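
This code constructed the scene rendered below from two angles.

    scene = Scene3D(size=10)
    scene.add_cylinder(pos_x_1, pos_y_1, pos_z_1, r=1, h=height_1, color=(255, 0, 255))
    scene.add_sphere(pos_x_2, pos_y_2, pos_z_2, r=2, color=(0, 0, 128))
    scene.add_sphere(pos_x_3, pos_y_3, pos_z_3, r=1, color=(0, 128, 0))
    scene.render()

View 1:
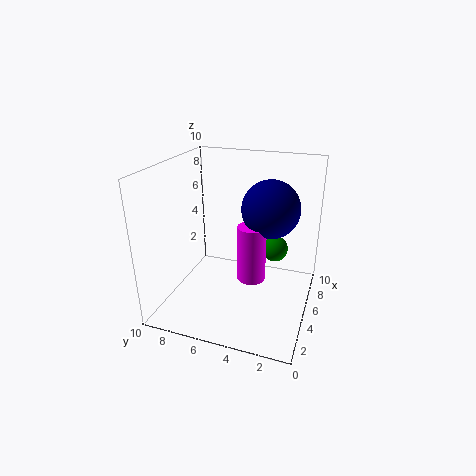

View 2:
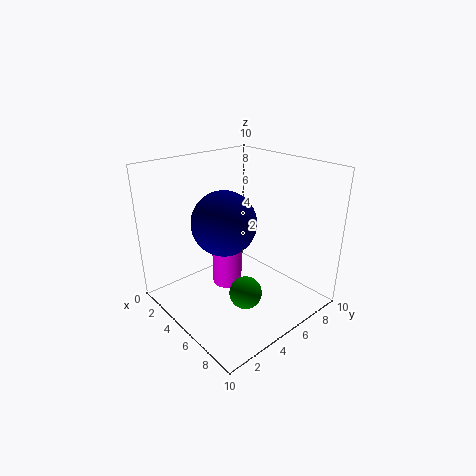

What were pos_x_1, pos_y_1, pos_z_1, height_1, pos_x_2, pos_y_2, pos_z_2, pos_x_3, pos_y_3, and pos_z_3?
pos_x_1 = 5
pos_y_1 = 4
pos_z_1 = 2
height_1 = 4
pos_x_2 = 6
pos_y_2 = 3
pos_z_2 = 7
pos_x_3 = 8
pos_y_3 = 3
pos_z_3 = 3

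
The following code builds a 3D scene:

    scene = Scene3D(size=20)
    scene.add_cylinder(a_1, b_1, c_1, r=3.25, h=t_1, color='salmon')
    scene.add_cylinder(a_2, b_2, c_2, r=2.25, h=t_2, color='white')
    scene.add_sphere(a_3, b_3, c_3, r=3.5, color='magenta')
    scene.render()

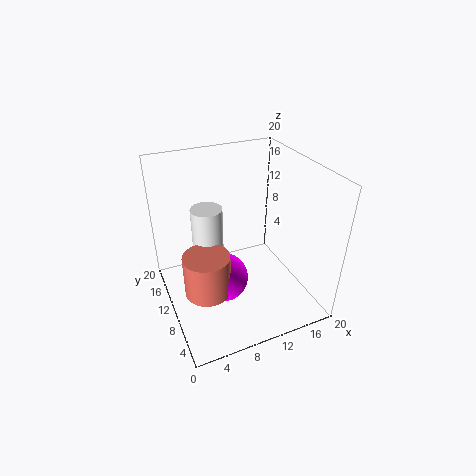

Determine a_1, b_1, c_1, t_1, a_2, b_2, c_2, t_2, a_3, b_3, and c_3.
a_1 = 5; b_1 = 9.25; c_1 = 2.75; t_1 = 6; a_2 = 6.75; b_2 = 13.5; c_2 = 5; t_2 = 8.5; a_3 = 7.75; b_3 = 10; c_3 = 3.75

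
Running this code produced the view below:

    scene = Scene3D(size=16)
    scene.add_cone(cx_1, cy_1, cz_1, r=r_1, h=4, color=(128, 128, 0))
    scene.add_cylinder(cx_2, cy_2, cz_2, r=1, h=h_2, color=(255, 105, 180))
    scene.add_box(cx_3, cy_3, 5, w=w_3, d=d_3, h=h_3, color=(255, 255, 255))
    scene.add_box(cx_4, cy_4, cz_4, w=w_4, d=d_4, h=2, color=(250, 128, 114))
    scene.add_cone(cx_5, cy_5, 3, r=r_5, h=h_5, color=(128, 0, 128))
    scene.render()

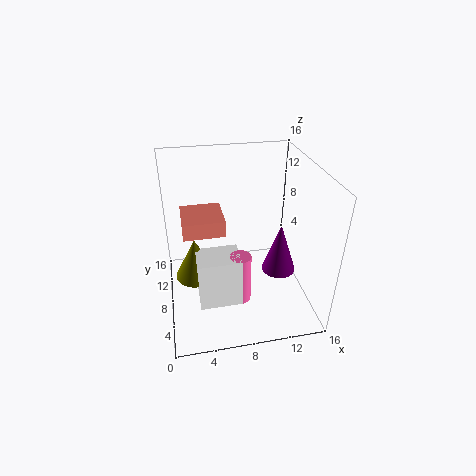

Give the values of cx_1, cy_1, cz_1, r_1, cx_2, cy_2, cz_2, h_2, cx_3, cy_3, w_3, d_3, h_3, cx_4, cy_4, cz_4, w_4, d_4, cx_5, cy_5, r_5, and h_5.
cx_1 = 3, cy_1 = 4, cz_1 = 7, r_1 = 2, cx_2 = 7, cy_2 = 2, cz_2 = 5, h_2 = 5, cx_3 = 3, cy_3 = 1, w_3 = 4, d_3 = 3, h_3 = 5, cx_4 = 2, cy_4 = 10, cz_4 = 7, w_4 = 5, d_4 = 5, cx_5 = 13, cy_5 = 8, r_5 = 2, h_5 = 6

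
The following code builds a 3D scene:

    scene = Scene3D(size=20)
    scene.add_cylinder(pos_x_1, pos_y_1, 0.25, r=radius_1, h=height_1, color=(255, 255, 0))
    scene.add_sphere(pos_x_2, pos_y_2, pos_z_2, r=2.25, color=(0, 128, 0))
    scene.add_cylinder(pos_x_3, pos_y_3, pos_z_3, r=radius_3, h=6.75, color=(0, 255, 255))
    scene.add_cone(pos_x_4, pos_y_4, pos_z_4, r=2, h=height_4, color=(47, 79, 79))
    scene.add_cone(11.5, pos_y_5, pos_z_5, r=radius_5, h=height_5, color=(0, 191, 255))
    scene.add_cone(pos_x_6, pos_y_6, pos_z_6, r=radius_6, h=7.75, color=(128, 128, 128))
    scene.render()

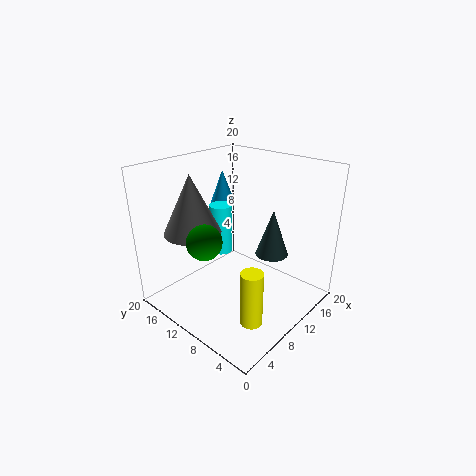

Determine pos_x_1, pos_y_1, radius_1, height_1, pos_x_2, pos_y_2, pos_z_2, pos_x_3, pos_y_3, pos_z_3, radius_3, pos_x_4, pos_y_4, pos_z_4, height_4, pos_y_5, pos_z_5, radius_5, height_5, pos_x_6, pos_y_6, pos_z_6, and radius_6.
pos_x_1 = 6.75
pos_y_1 = 4.75
radius_1 = 1.5
height_1 = 7.75
pos_x_2 = 3.75
pos_y_2 = 10
pos_z_2 = 11.75
pos_x_3 = 8.75
pos_y_3 = 12
pos_z_3 = 8
radius_3 = 1.5
pos_x_4 = 9.25
pos_y_4 = 3.75
pos_z_4 = 10.25
height_4 = 5.75
pos_y_5 = 14.25
pos_z_5 = 13.75
radius_5 = 1.75
height_5 = 4.75
pos_x_6 = 4.75
pos_y_6 = 13.25
pos_z_6 = 11.75
radius_6 = 3.75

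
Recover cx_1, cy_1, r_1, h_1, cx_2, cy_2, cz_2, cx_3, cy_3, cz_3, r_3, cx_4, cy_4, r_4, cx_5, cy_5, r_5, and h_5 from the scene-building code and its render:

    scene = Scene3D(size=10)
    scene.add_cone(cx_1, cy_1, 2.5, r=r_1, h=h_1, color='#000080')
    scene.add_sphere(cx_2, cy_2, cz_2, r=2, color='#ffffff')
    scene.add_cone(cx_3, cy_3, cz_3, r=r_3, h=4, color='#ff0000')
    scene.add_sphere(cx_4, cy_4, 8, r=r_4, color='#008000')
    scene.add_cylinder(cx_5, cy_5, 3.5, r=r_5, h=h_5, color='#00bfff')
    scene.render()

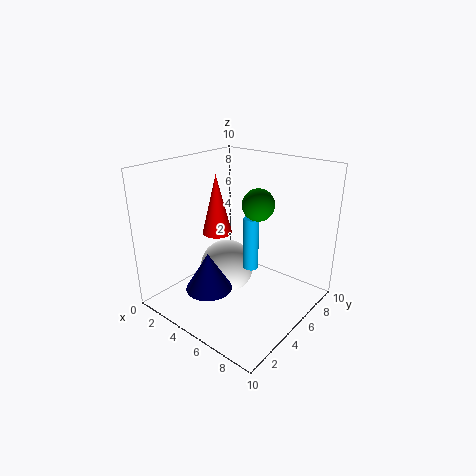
cx_1 = 5, cy_1 = 2, r_1 = 1.5, h_1 = 2.5, cx_2 = 3.5, cy_2 = 5.5, cz_2 = 2, cx_3 = 4, cy_3 = 4, cz_3 = 5.5, r_3 = 1, cx_4 = 7, cy_4 = 4.5, r_4 = 1, cx_5 = 6.5, cy_5 = 4.5, r_5 = 0.5, h_5 = 3.5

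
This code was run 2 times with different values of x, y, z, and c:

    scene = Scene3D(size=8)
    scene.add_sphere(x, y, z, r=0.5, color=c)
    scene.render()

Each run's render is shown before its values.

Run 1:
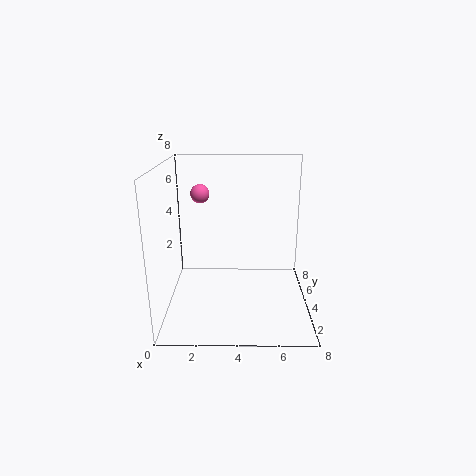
x = 2
y = 4
z = 6.5
c = 'hotpink'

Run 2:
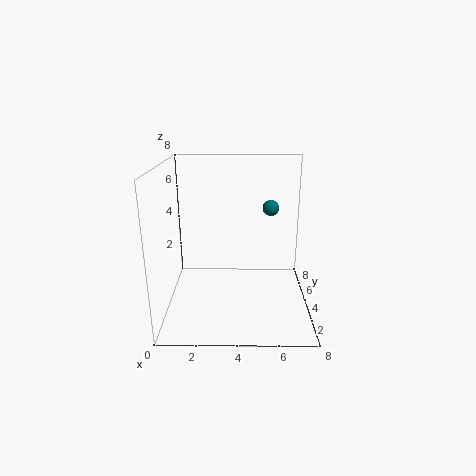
x = 6
y = 6.5
z = 5
c = 'teal'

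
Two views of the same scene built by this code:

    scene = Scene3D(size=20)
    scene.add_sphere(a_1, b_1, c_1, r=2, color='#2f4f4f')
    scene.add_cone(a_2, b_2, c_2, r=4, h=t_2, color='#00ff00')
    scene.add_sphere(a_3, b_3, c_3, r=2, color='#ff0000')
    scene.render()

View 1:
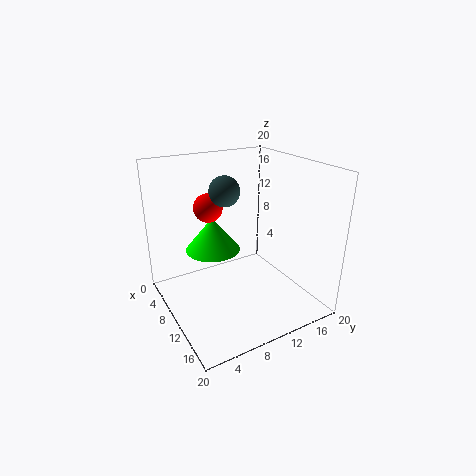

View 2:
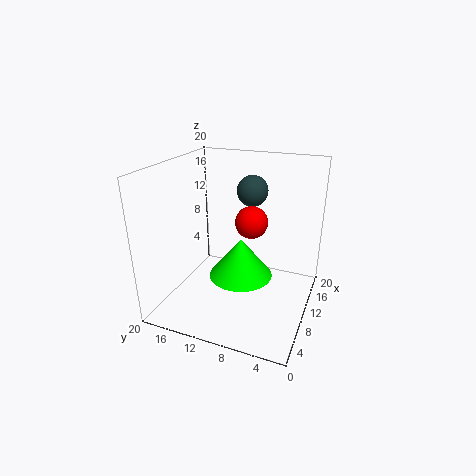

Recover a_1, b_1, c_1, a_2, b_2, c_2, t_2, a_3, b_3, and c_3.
a_1 = 10; b_1 = 8; c_1 = 17; a_2 = 6; b_2 = 8; c_2 = 7; t_2 = 5; a_3 = 7; b_3 = 7; c_3 = 14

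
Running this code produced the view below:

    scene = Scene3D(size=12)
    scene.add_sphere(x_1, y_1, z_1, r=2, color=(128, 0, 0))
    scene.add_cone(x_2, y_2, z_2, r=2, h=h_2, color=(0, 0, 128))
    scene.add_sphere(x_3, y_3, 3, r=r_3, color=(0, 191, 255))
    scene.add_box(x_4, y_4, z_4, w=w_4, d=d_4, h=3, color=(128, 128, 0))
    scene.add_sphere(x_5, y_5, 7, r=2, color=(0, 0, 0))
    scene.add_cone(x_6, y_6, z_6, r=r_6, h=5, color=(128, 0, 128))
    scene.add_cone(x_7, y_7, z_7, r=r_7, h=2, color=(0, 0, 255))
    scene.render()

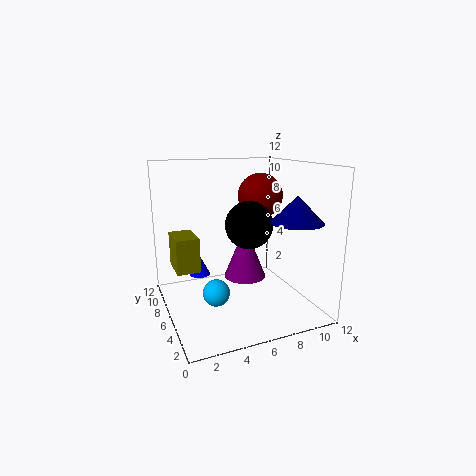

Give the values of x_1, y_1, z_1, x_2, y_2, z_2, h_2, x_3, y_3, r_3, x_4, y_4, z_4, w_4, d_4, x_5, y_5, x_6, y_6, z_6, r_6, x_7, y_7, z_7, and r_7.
x_1 = 9, y_1 = 8, z_1 = 9, x_2 = 9, y_2 = 2, z_2 = 8, h_2 = 2, x_3 = 3, y_3 = 3, r_3 = 1, x_4 = 1, y_4 = 7, z_4 = 3, w_4 = 2, d_4 = 3, x_5 = 7, y_5 = 6, x_6 = 8, y_6 = 9, z_6 = 1, r_6 = 2, x_7 = 4, y_7 = 11, z_7 = 1, r_7 = 1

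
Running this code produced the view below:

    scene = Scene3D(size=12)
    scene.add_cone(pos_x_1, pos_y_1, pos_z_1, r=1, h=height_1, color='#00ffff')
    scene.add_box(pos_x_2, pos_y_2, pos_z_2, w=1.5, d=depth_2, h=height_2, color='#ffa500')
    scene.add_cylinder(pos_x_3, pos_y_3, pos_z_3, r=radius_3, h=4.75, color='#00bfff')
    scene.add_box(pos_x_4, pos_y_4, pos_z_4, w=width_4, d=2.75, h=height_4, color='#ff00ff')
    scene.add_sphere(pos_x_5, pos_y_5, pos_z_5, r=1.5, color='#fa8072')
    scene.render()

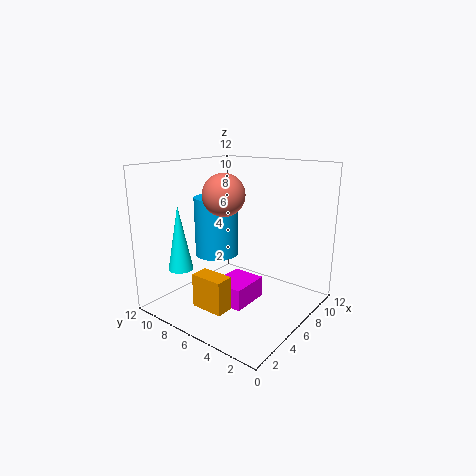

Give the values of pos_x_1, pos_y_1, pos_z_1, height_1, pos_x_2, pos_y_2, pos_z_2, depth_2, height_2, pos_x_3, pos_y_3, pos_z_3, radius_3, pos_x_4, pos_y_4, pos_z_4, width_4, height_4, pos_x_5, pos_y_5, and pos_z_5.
pos_x_1 = 2.25, pos_y_1 = 9, pos_z_1 = 3.75, height_1 = 5.25, pos_x_2 = 2, pos_y_2 = 4.75, pos_z_2 = 1, depth_2 = 2.75, height_2 = 2.75, pos_x_3 = 4.75, pos_y_3 = 7.25, pos_z_3 = 4.75, radius_3 = 1.75, pos_x_4 = 3.5, pos_y_4 = 4, pos_z_4 = 1, width_4 = 3.25, height_4 = 1.75, pos_x_5 = 2.75, pos_y_5 = 4.75, pos_z_5 = 10.25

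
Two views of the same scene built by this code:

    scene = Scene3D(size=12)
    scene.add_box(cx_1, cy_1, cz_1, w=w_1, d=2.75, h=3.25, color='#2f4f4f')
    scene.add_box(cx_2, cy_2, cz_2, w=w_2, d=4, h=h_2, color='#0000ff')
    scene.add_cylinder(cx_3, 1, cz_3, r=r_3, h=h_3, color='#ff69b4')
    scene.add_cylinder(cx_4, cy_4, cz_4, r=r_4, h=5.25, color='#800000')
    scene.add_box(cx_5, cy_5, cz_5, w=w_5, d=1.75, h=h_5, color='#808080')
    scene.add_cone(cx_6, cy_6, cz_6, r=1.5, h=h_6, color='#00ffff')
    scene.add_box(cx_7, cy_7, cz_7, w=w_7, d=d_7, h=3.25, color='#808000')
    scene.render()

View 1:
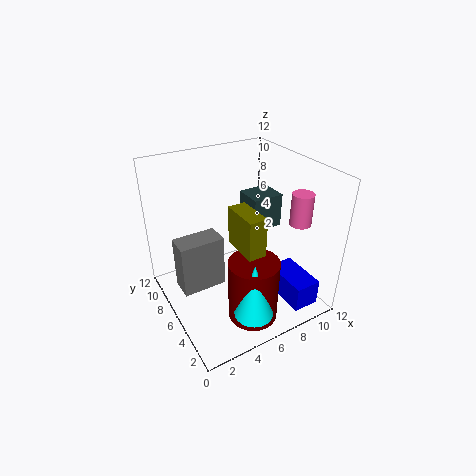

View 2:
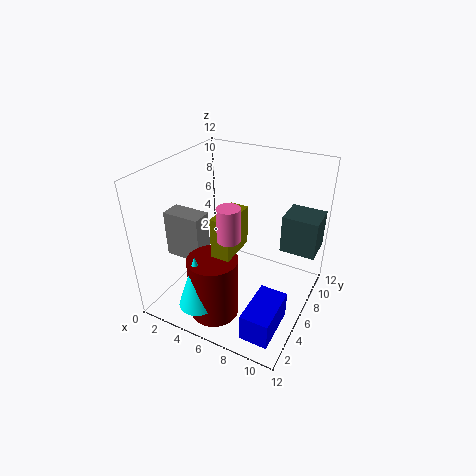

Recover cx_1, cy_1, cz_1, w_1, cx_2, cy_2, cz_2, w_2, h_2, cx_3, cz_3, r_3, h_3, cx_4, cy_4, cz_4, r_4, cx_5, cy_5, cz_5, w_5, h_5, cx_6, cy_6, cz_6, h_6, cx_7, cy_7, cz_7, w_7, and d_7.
cx_1 = 9; cy_1 = 8; cz_1 = 4.5; w_1 = 3; cx_2 = 8.75; cy_2 = 1; cz_2 = 0.5; w_2 = 2.25; h_2 = 2.25; cx_3 = 8; cz_3 = 9.25; r_3 = 0.75; h_3 = 2.25; cx_4 = 5.5; cy_4 = 2.75; cz_4 = 0.5; r_4 = 2; cx_5 = 0.25; cy_5 = 3.75; cz_5 = 4; w_5 = 3.25; h_5 = 4; cx_6 = 4.75; cy_6 = 1.5; cz_6 = 2; h_6 = 4.5; cx_7 = 5.25; cy_7 = 3; cz_7 = 5.75; w_7 = 1.5; d_7 = 3.25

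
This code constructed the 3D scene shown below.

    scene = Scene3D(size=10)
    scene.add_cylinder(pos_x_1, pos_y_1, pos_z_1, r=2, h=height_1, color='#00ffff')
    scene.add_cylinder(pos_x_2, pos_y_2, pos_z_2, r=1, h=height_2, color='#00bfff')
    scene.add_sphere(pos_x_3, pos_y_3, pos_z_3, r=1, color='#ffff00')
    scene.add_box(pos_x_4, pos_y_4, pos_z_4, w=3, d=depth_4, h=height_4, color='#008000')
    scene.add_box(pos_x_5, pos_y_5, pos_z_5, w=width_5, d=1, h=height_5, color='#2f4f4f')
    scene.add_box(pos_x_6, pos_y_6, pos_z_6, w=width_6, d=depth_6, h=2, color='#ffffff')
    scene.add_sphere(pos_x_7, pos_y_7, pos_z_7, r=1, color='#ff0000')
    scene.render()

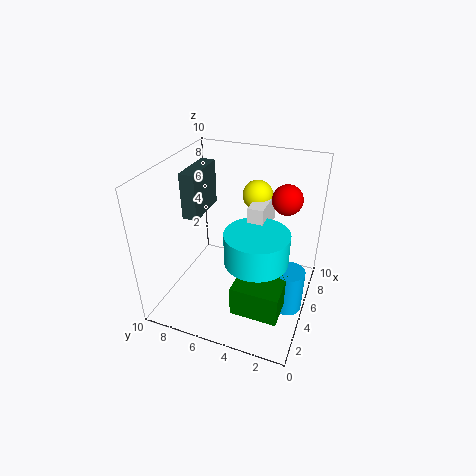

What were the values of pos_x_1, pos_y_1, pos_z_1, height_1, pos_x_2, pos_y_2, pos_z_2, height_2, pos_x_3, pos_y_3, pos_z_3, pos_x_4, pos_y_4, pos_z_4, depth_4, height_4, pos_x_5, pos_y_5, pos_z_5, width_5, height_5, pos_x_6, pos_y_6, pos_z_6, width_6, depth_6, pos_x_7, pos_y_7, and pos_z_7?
pos_x_1 = 3; pos_y_1 = 3; pos_z_1 = 5; height_1 = 2; pos_x_2 = 4; pos_y_2 = 1; pos_z_2 = 1; height_2 = 3; pos_x_3 = 6; pos_y_3 = 4; pos_z_3 = 8; pos_x_4 = 1; pos_y_4 = 1; pos_z_4 = 2; depth_4 = 3; height_4 = 2; pos_x_5 = 3; pos_y_5 = 7; pos_z_5 = 7; width_5 = 3; height_5 = 3; pos_x_6 = 4; pos_y_6 = 3; pos_z_6 = 6; width_6 = 3; depth_6 = 1; pos_x_7 = 6; pos_y_7 = 2; pos_z_7 = 8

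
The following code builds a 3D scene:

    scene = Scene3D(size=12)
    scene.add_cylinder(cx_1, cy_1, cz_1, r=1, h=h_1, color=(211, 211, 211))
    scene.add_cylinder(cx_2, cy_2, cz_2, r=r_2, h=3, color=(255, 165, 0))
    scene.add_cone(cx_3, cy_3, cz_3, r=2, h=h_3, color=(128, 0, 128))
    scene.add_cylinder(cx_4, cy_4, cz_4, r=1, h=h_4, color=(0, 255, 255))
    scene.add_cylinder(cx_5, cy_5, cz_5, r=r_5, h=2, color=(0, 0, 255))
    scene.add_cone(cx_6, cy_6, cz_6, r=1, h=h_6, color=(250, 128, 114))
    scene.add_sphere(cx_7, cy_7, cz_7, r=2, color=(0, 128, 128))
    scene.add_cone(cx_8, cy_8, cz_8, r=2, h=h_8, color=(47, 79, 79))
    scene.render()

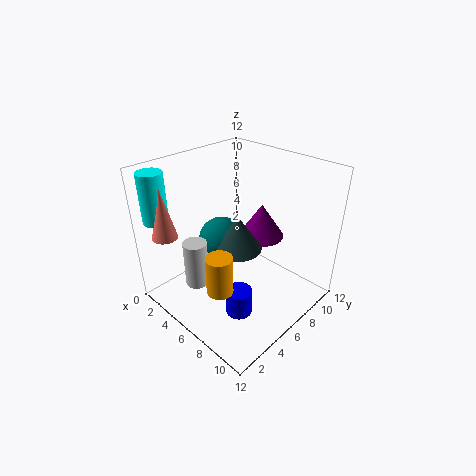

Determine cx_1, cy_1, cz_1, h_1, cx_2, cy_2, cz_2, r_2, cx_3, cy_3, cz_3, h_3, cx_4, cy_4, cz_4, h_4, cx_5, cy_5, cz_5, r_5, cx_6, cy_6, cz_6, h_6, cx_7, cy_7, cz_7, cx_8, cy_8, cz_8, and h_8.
cx_1 = 4
cy_1 = 3
cz_1 = 2
h_1 = 4
cx_2 = 8
cy_2 = 2
cz_2 = 4
r_2 = 1
cx_3 = 6
cy_3 = 9
cz_3 = 5
h_3 = 3
cx_4 = 2
cy_4 = 1
cz_4 = 8
h_4 = 4
cx_5 = 9
cy_5 = 3
cz_5 = 2
r_5 = 1
cx_6 = 3
cy_6 = 1
cz_6 = 7
h_6 = 4
cx_7 = 4
cy_7 = 6
cz_7 = 5
cx_8 = 6
cy_8 = 6
cz_8 = 5
h_8 = 3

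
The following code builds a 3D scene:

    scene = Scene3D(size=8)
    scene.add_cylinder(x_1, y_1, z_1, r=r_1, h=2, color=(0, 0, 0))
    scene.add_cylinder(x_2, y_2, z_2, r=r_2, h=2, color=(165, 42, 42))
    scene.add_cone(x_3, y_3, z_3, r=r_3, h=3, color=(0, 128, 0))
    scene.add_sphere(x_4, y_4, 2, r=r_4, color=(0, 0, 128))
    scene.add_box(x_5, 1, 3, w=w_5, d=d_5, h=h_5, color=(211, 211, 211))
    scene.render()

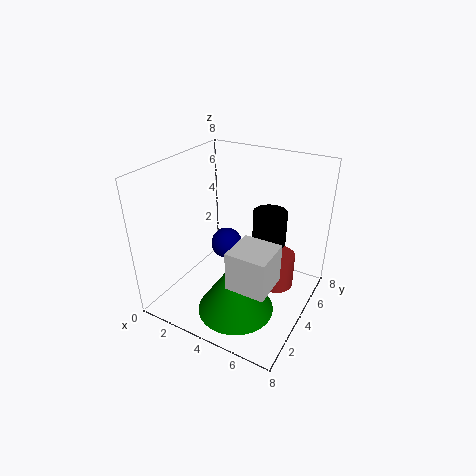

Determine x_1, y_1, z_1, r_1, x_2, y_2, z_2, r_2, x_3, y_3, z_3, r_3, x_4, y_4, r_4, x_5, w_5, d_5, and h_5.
x_1 = 5
y_1 = 6
z_1 = 3
r_1 = 1
x_2 = 6
y_2 = 5
z_2 = 1
r_2 = 1
x_3 = 5
y_3 = 2
z_3 = 1
r_3 = 2
x_4 = 2
y_4 = 6
r_4 = 1
x_5 = 5
w_5 = 2
d_5 = 2
h_5 = 2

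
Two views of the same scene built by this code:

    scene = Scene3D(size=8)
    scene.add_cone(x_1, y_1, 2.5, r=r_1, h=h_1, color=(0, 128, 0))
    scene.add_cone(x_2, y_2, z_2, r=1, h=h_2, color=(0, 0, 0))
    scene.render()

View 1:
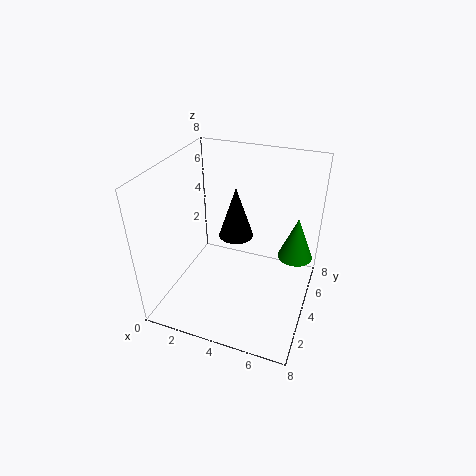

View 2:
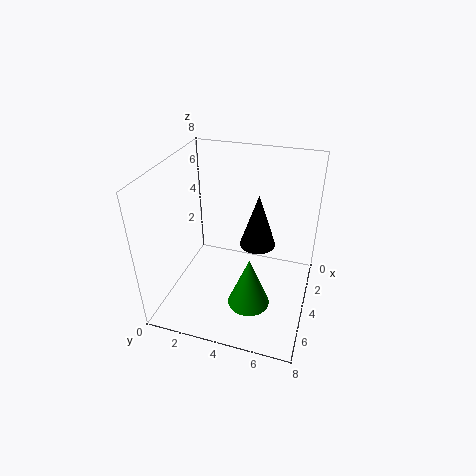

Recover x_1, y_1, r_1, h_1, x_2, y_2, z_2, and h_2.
x_1 = 7, y_1 = 5.5, r_1 = 1, h_1 = 2.5, x_2 = 3.5, y_2 = 5, z_2 = 3.5, h_2 = 3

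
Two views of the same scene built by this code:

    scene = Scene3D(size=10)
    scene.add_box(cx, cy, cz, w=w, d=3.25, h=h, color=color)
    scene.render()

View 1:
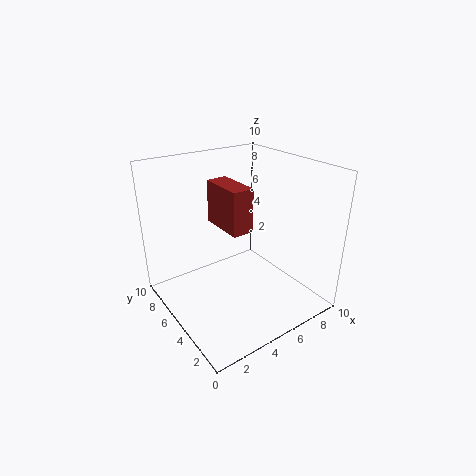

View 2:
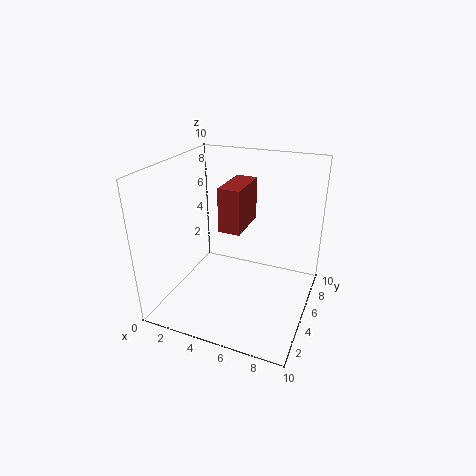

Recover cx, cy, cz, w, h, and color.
cx = 4
cy = 4
cz = 5.75
w = 1.5
h = 3
color = 'brown'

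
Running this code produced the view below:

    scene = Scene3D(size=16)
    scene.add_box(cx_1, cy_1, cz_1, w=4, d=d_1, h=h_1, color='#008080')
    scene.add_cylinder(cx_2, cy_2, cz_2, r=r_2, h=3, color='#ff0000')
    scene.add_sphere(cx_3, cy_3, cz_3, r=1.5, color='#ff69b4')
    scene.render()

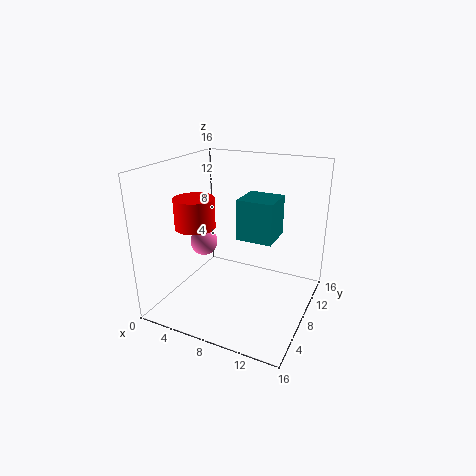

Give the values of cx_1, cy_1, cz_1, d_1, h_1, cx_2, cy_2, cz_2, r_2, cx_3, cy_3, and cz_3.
cx_1 = 8, cy_1 = 7.5, cz_1 = 8, d_1 = 4, h_1 = 4.5, cx_2 = 5.5, cy_2 = 3.5, cz_2 = 10.5, r_2 = 2, cx_3 = 4.5, cy_3 = 6.5, cz_3 = 7.5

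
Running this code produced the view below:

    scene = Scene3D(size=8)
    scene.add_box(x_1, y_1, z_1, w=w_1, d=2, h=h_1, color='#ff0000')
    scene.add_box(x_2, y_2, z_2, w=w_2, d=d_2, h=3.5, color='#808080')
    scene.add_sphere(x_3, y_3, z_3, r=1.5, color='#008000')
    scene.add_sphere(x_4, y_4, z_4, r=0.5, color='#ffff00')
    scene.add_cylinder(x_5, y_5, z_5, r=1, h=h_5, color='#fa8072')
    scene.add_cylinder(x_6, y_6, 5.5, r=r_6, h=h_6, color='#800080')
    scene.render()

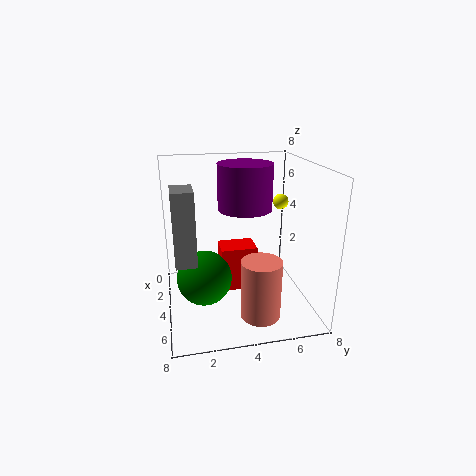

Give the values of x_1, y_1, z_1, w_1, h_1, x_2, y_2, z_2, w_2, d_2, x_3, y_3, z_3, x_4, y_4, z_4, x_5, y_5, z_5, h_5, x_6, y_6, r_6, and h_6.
x_1 = 3; y_1 = 3; z_1 = 1; w_1 = 1.5; h_1 = 2.5; x_2 = 5.5; y_2 = 0.5; z_2 = 4; w_2 = 1.5; d_2 = 1; x_3 = 4.5; y_3 = 2; z_3 = 2; x_4 = 1; y_4 = 7.5; z_4 = 5; x_5 = 7; y_5 = 4.5; z_5 = 1; h_5 = 3; x_6 = 3.5; y_6 = 4.5; r_6 = 1.5; h_6 = 2.5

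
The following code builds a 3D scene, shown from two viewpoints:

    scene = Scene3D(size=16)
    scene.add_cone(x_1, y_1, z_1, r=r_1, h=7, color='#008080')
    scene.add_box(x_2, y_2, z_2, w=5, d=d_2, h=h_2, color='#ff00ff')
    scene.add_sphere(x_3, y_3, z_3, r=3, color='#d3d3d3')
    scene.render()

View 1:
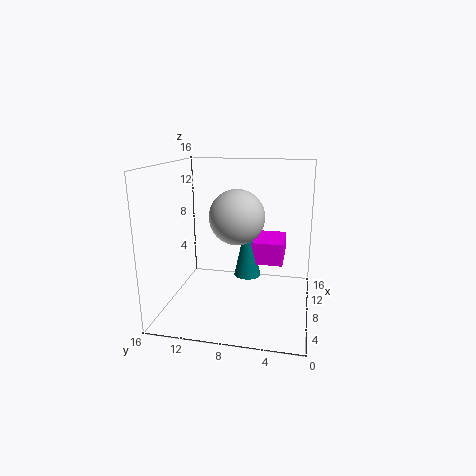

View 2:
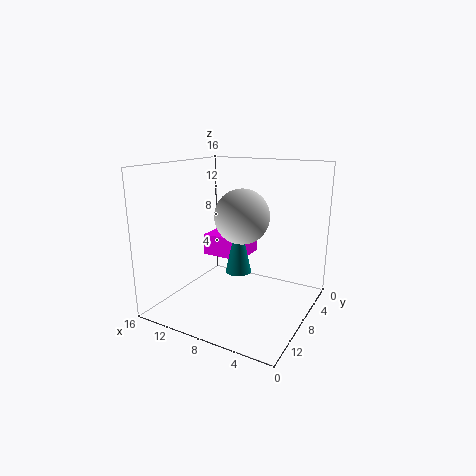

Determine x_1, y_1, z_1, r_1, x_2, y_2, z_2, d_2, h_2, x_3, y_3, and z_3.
x_1 = 8.5; y_1 = 7; z_1 = 3.5; r_1 = 1.5; x_2 = 8; y_2 = 3; z_2 = 5; d_2 = 4.5; h_2 = 2.5; x_3 = 7.5; y_3 = 8; z_3 = 10.5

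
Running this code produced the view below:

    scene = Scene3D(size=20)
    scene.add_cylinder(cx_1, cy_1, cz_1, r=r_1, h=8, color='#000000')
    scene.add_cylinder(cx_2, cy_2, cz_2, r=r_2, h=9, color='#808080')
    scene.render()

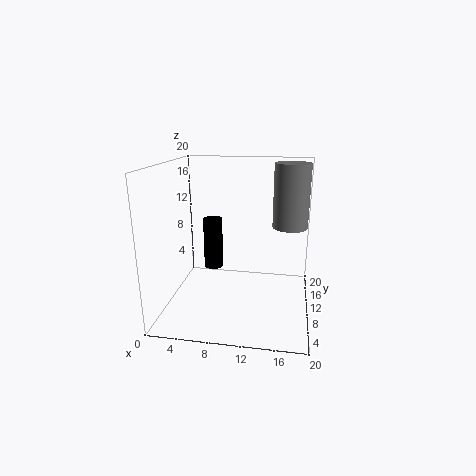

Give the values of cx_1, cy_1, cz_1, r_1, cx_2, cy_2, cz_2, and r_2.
cx_1 = 5
cy_1 = 15.5
cz_1 = 3
r_1 = 1.5
cx_2 = 17
cy_2 = 13
cz_2 = 11
r_2 = 2.5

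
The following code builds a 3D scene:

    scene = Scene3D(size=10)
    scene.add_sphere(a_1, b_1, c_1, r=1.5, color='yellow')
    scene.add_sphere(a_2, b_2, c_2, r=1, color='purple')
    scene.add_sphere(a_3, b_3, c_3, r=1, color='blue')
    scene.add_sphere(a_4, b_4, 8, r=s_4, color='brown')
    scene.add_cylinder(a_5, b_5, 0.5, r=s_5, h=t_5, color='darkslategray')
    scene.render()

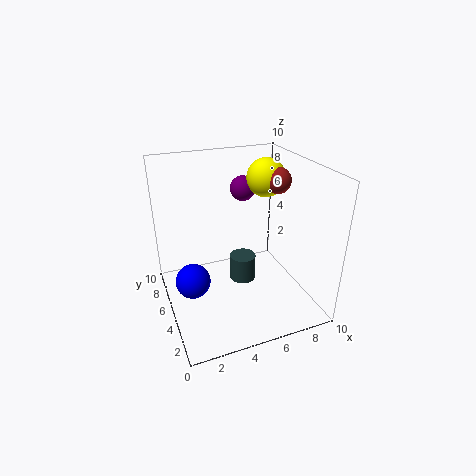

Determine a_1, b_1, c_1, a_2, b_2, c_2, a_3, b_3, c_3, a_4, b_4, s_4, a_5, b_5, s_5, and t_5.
a_1 = 8.5
b_1 = 8
c_1 = 8
a_2 = 7
b_2 = 9
c_2 = 7
a_3 = 1
b_3 = 2
c_3 = 4.5
a_4 = 9
b_4 = 7
s_4 = 1
a_5 = 6
b_5 = 6.5
s_5 = 1
t_5 = 2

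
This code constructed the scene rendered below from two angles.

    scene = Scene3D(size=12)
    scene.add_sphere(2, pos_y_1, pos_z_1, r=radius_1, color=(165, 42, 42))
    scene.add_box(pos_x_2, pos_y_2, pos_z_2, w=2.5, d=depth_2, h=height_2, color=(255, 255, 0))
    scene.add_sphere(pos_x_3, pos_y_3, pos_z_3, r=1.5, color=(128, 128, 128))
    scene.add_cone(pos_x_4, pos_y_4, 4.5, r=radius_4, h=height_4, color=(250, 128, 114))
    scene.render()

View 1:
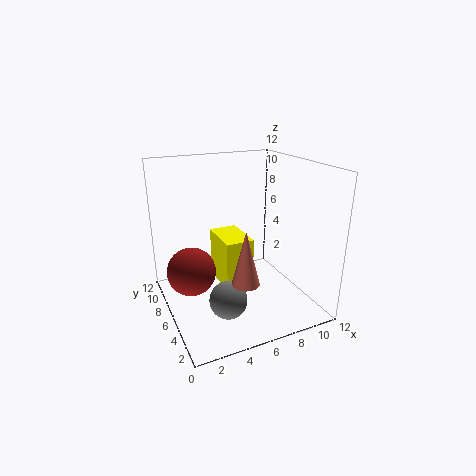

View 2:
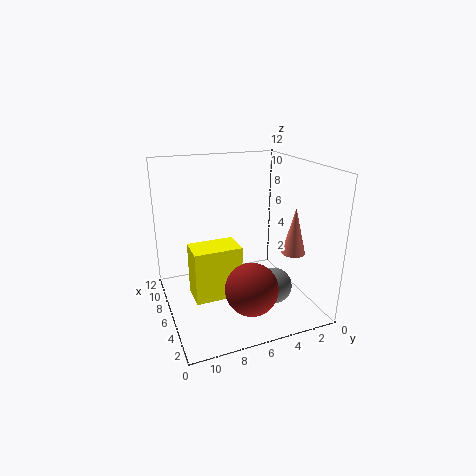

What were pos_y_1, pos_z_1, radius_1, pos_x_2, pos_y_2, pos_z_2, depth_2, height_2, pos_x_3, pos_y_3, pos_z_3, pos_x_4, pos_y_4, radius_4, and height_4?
pos_y_1 = 6.5; pos_z_1 = 3.5; radius_1 = 2; pos_x_2 = 5; pos_y_2 = 6; pos_z_2 = 1; depth_2 = 4; height_2 = 4.5; pos_x_3 = 4; pos_y_3 = 3.5; pos_z_3 = 2; pos_x_4 = 4.5; pos_y_4 = 1.5; radius_4 = 1; height_4 = 4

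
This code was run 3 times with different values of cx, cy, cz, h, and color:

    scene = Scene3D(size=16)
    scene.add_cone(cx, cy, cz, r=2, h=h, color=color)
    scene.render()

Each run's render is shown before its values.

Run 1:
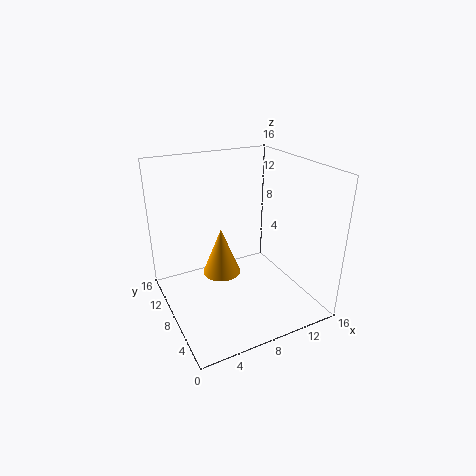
cx = 5.5
cy = 7
cz = 5
h = 5
color = 'orange'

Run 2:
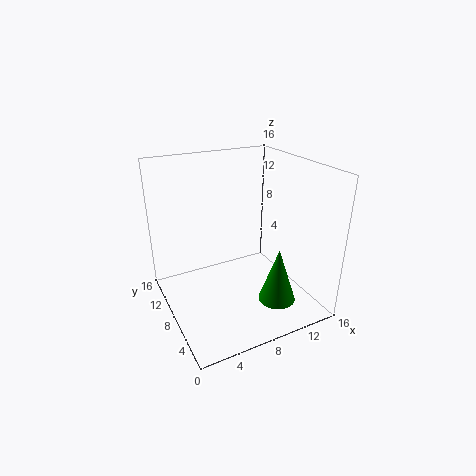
cx = 10.5
cy = 3.5
cz = 2
h = 6
color = 'green'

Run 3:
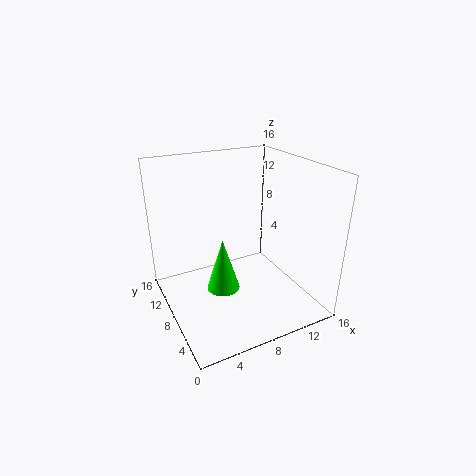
cx = 7
cy = 10
cz = 0.5
h = 6.5
color = 'lime'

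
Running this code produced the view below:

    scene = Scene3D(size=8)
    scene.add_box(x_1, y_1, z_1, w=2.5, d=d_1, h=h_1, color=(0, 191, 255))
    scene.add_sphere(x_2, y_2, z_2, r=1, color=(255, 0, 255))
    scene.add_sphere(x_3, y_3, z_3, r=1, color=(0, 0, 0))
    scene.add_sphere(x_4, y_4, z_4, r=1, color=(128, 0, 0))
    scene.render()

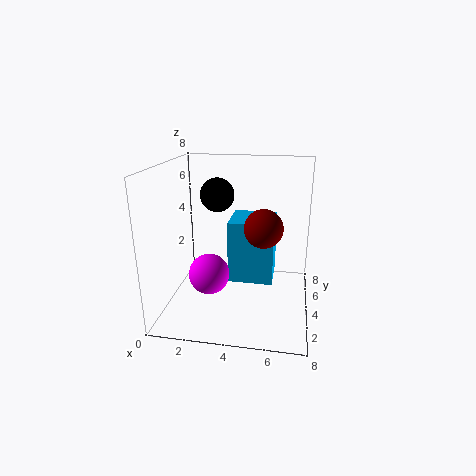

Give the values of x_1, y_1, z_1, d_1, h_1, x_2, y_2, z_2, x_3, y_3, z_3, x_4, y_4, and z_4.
x_1 = 3.5, y_1 = 3.5, z_1 = 1.5, d_1 = 2.5, h_1 = 3.5, x_2 = 3, y_2 = 1.5, z_2 = 3, x_3 = 2.5, y_3 = 5.5, z_3 = 6, x_4 = 5.5, y_4 = 3, z_4 = 5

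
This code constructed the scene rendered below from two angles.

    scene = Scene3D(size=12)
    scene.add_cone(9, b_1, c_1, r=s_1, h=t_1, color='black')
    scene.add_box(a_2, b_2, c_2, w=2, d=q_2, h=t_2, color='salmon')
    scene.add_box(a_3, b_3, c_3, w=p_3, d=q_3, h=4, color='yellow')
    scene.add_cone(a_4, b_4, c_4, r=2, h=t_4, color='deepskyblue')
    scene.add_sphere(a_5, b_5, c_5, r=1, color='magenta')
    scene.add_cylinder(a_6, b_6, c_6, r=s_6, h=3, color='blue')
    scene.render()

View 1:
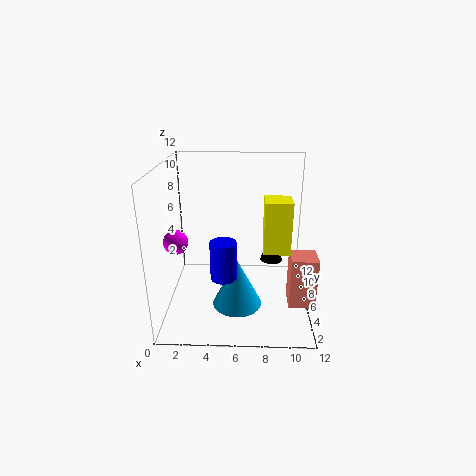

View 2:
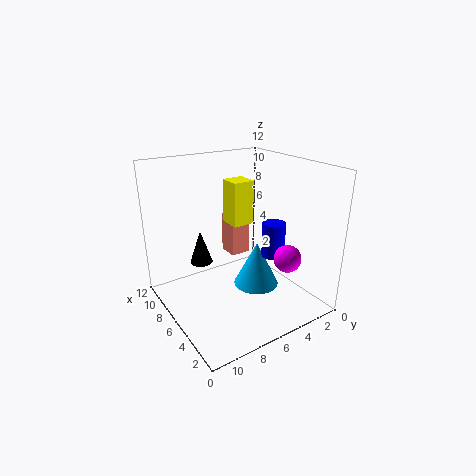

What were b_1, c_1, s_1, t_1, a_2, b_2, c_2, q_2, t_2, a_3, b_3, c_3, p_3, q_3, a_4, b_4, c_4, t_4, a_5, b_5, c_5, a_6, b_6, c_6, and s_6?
b_1 = 8, c_1 = 3, s_1 = 1, t_1 = 3, a_2 = 10, b_2 = 2, c_2 = 2, q_2 = 2, t_2 = 4, a_3 = 8, b_3 = 3, c_3 = 6, p_3 = 2, q_3 = 2, a_4 = 6, b_4 = 4, c_4 = 1, t_4 = 4, a_5 = 1, b_5 = 5, c_5 = 6, a_6 = 5, b_6 = 3, c_6 = 4, s_6 = 1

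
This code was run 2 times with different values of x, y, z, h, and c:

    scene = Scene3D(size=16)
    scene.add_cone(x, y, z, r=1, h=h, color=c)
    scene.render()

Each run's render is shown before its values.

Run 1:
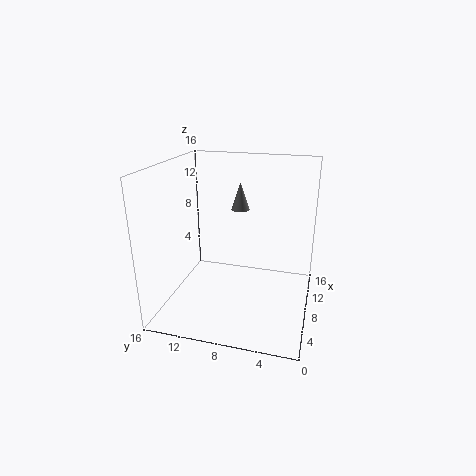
x = 9, y = 8, z = 11, h = 3, c = 'gray'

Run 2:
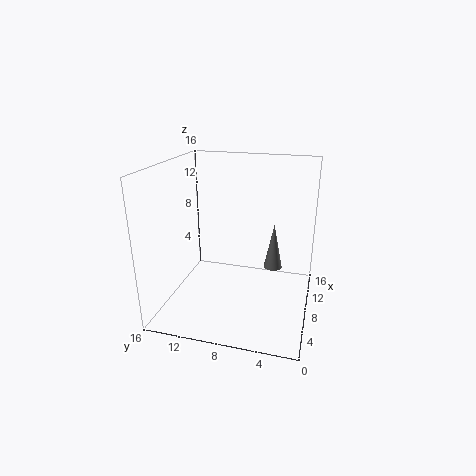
x = 8, y = 4, z = 5, h = 5, c = 'gray'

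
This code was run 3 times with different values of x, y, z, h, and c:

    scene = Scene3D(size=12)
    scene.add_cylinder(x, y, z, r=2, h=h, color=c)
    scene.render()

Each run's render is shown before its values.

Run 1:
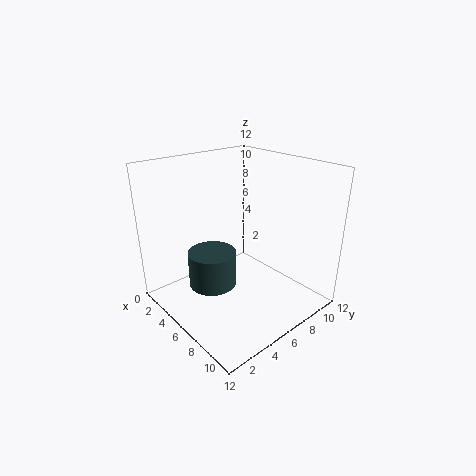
x = 5; y = 4; z = 2; h = 3; c = 'darkslategray'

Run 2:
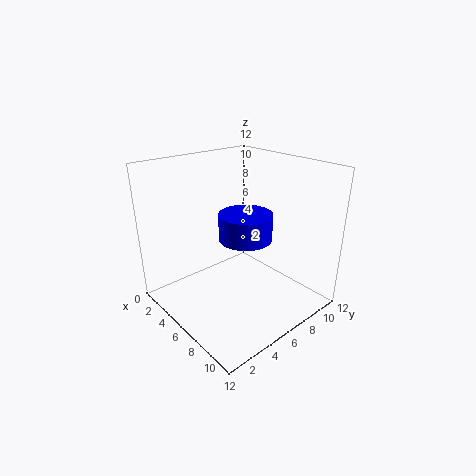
x = 8; y = 5; z = 7; h = 2; c = 'blue'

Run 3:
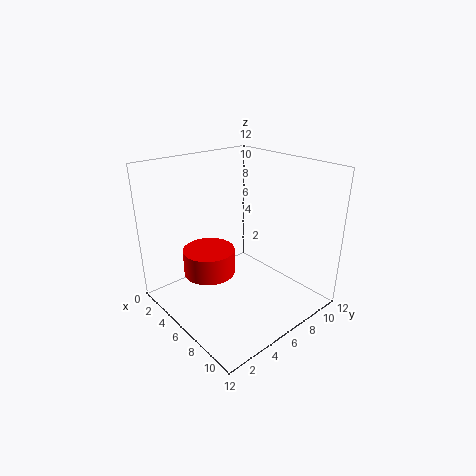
x = 6; y = 3; z = 4; h = 2; c = 'red'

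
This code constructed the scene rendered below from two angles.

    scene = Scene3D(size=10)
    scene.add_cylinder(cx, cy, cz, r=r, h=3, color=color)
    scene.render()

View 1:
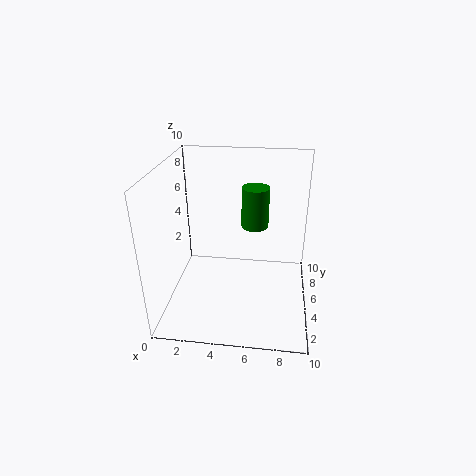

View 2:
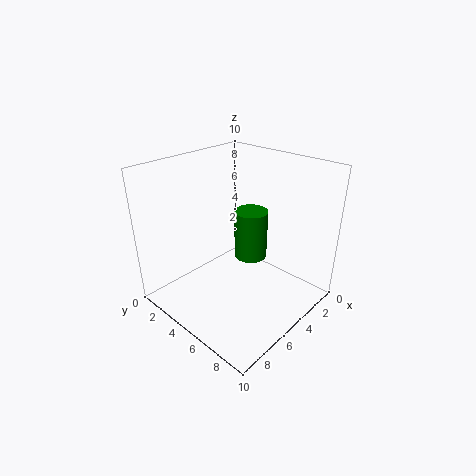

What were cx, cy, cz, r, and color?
cx = 6
cy = 7
cz = 5
r = 1
color = 'green'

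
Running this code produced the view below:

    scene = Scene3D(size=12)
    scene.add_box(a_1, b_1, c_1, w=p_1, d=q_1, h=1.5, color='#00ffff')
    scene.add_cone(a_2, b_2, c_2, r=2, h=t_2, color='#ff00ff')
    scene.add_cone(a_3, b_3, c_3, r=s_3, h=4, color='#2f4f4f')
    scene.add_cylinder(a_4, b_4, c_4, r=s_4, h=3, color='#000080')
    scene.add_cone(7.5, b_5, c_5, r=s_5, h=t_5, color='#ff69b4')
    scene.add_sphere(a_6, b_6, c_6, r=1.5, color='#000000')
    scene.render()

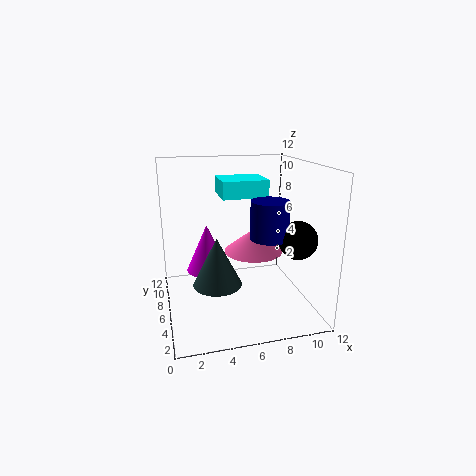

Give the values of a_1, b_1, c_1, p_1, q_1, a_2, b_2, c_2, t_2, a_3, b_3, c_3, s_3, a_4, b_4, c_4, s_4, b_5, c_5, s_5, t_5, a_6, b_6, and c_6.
a_1 = 5; b_1 = 7; c_1 = 9; p_1 = 4; q_1 = 3.5; a_2 = 4; b_2 = 10; c_2 = 1.5; t_2 = 4.5; a_3 = 4; b_3 = 5; c_3 = 2.5; s_3 = 2; a_4 = 8; b_4 = 4; c_4 = 6.5; s_4 = 1.5; b_5 = 6.5; c_5 = 4.5; s_5 = 2.5; t_5 = 2; a_6 = 10; b_6 = 3; c_6 = 6.5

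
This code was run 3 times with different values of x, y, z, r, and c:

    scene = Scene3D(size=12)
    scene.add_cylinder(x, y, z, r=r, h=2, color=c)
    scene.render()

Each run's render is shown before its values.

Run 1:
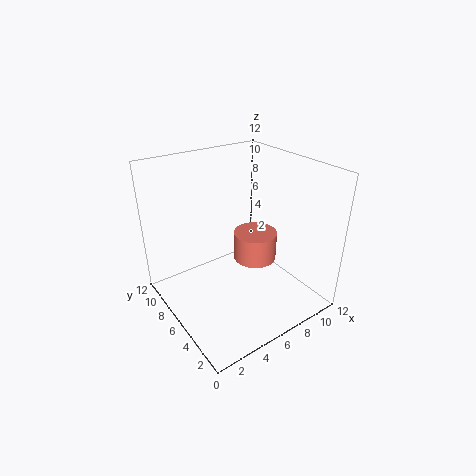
x = 5, y = 2.5, z = 6.5, r = 1.5, c = 'salmon'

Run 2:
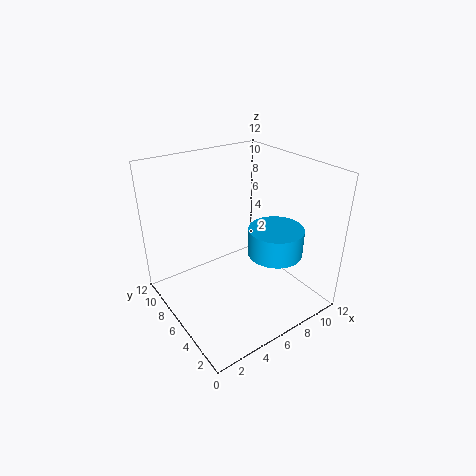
x = 6.5, y = 2, z = 6.5, r = 2, c = 'deepskyblue'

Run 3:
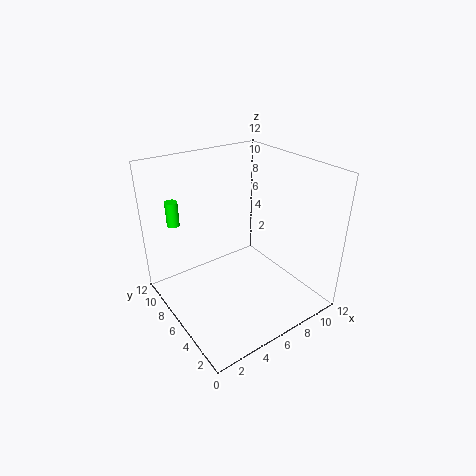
x = 1.5, y = 8.5, z = 7.5, r = 0.5, c = 'lime'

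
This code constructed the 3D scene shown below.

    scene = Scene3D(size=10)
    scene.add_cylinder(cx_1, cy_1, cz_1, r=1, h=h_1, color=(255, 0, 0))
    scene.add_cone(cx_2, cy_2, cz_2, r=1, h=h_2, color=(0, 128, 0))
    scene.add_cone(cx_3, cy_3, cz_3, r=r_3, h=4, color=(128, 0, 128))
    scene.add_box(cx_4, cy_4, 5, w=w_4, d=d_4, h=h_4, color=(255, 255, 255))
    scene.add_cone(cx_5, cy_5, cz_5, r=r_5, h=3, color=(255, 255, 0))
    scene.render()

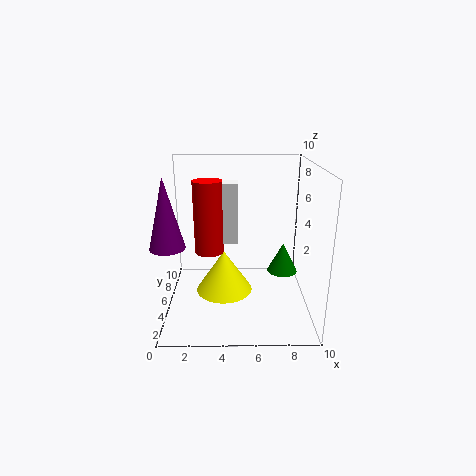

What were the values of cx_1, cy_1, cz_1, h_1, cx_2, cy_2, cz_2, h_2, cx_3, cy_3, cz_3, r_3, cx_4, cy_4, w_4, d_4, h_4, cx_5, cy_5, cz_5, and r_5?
cx_1 = 3, cy_1 = 5, cz_1 = 4, h_1 = 5, cx_2 = 8, cy_2 = 4, cz_2 = 3, h_2 = 2, cx_3 = 1, cy_3 = 1, cz_3 = 6, r_3 = 1, cx_4 = 4, cy_4 = 4, w_4 = 1, d_4 = 1, h_4 = 4, cx_5 = 4, cy_5 = 5, cz_5 = 1, r_5 = 2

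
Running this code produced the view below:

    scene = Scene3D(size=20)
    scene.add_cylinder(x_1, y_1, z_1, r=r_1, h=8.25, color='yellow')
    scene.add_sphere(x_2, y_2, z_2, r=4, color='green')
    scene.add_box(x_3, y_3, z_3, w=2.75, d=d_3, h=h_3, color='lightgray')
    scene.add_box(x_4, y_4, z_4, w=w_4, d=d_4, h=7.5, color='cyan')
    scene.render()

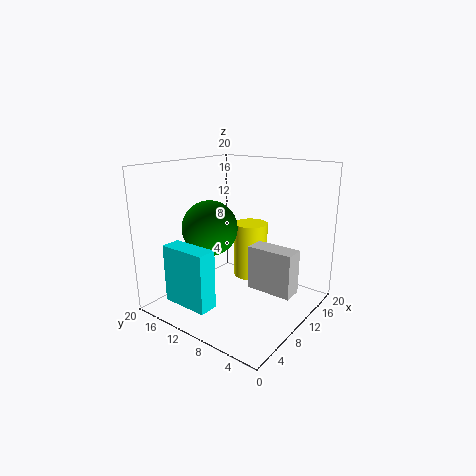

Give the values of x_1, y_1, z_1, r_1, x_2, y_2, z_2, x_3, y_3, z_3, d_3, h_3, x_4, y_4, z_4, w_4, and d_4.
x_1 = 14.25, y_1 = 10.75, z_1 = 2.75, r_1 = 2.5, x_2 = 9.25, y_2 = 14.5, z_2 = 10.75, x_3 = 9.25, y_3 = 1.5, z_3 = 3.5, d_3 = 6.25, h_3 = 6, x_4 = 0.5, y_4 = 8.25, z_4 = 3.25, w_4 = 2.5, d_4 = 6.25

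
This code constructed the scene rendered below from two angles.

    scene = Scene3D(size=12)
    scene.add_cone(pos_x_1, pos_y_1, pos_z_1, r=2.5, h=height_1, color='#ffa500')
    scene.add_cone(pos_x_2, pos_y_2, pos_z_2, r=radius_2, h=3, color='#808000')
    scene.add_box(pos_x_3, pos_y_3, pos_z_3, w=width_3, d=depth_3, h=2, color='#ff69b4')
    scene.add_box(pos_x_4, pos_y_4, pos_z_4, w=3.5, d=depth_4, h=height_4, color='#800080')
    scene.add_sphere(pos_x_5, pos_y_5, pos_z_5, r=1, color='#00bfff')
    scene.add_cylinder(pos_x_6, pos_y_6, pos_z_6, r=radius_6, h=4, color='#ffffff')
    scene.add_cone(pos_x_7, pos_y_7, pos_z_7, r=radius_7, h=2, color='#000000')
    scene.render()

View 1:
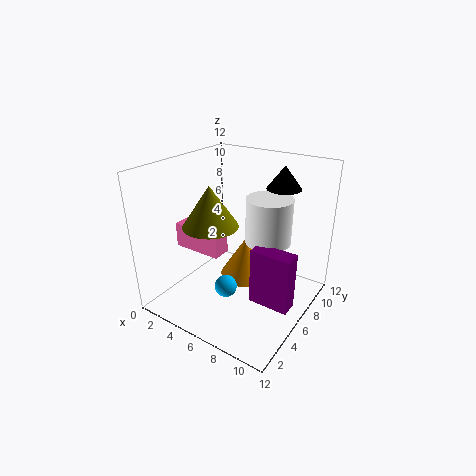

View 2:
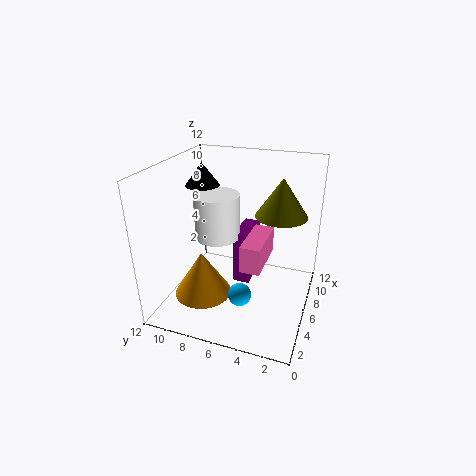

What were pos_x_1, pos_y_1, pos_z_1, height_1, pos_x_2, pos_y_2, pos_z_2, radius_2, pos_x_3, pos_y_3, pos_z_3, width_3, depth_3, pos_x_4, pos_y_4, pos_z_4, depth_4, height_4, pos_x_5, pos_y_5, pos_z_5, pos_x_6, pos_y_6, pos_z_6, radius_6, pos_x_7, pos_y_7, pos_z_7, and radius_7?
pos_x_1 = 5, pos_y_1 = 9, pos_z_1 = 0.5, height_1 = 4, pos_x_2 = 6, pos_y_2 = 2.5, pos_z_2 = 8.5, radius_2 = 2, pos_x_3 = 2, pos_y_3 = 3, pos_z_3 = 5.5, width_3 = 4, depth_3 = 1.5, pos_x_4 = 7.5, pos_y_4 = 5.5, pos_z_4 = 0.5, depth_4 = 1.5, height_4 = 5, pos_x_5 = 5, pos_y_5 = 5.5, pos_z_5 = 1, pos_x_6 = 7.5, pos_y_6 = 8.5, pos_z_6 = 5, radius_6 = 2, pos_x_7 = 8, pos_y_7 = 10, pos_z_7 = 9.5, radius_7 = 1.5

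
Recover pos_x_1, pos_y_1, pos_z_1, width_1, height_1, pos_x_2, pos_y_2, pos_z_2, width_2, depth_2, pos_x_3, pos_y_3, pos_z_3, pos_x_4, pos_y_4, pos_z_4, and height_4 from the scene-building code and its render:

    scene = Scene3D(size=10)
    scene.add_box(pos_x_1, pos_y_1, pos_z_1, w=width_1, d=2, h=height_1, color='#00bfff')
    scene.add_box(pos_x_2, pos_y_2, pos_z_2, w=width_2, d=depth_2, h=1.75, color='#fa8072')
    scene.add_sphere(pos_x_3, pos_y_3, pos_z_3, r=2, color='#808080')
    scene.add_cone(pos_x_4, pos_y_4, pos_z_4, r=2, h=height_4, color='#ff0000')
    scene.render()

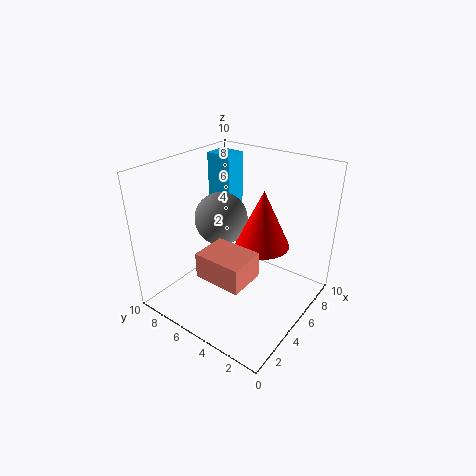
pos_x_1 = 7.25
pos_y_1 = 7.5
pos_z_1 = 5.5
width_1 = 1.75
height_1 = 4.25
pos_x_2 = 1.75
pos_y_2 = 2.75
pos_z_2 = 3.25
width_2 = 2.5
depth_2 = 3.25
pos_x_3 = 6.25
pos_y_3 = 7.5
pos_z_3 = 5.25
pos_x_4 = 7
pos_y_4 = 4.25
pos_z_4 = 3.75
height_4 = 4.25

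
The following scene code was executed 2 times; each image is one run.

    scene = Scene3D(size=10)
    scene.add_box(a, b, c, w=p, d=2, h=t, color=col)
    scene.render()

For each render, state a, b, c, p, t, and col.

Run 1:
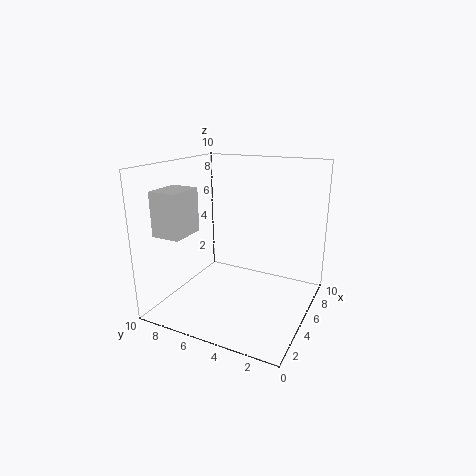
a = 1.5
b = 7.5
c = 5.5
p = 2.5
t = 3
col = 'lightgray'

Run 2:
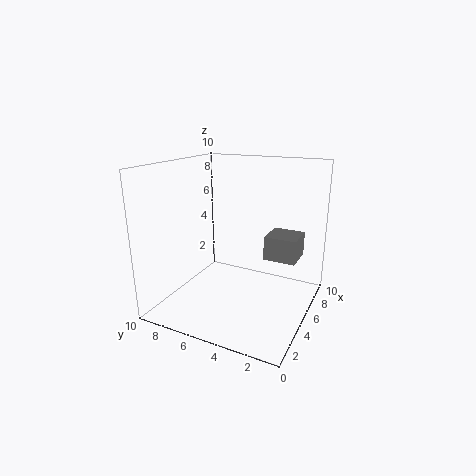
a = 3.5
b = 0.5
c = 4.5
p = 2
t = 1.5
col = 'gray'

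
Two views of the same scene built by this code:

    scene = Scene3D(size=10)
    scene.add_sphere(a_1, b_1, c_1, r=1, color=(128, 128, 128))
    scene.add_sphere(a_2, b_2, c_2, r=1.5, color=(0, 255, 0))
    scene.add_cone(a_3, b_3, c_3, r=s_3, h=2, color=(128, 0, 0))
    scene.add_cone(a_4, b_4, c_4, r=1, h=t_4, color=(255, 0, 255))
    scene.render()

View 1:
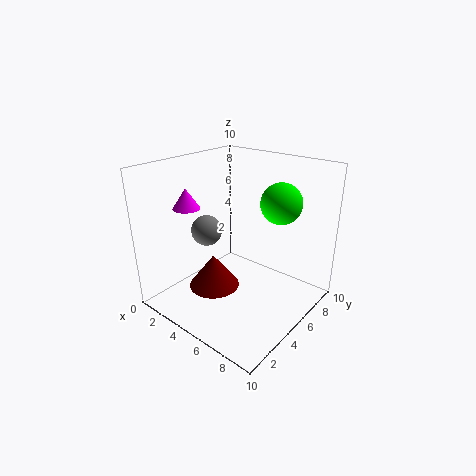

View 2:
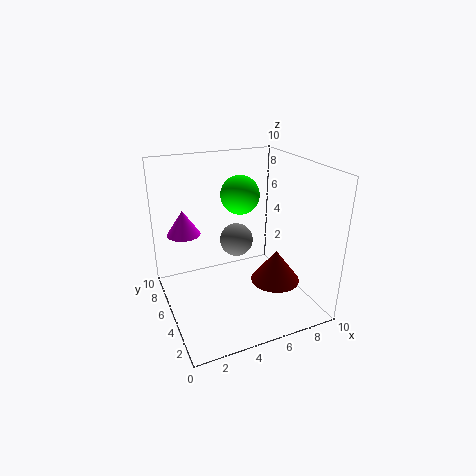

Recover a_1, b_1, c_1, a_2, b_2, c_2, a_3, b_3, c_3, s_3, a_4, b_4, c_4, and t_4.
a_1 = 4, b_1 = 3, c_1 = 6, a_2 = 6.5, b_2 = 8, c_2 = 7, a_3 = 6, b_3 = 1.5, c_3 = 3.5, s_3 = 1.5, a_4 = 1, b_4 = 4, c_4 = 6.5, t_4 = 1.5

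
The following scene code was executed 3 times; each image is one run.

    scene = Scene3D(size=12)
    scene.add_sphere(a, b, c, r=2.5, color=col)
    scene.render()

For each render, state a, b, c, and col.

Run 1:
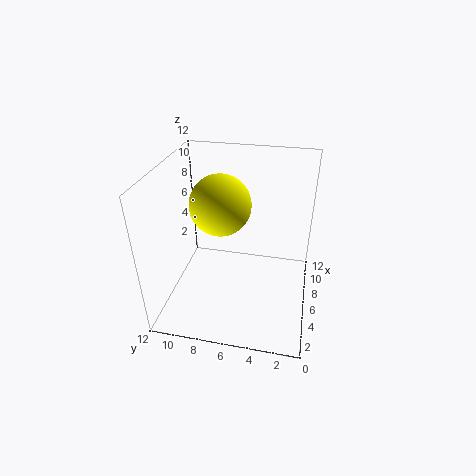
a = 6.25, b = 7.5, c = 8.75, col = 'yellow'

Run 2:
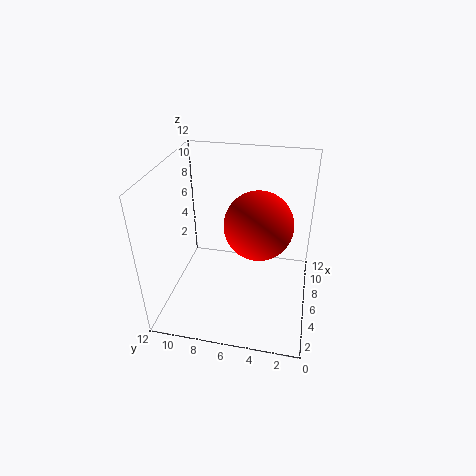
a = 3.75, b = 4, c = 8.75, col = 'red'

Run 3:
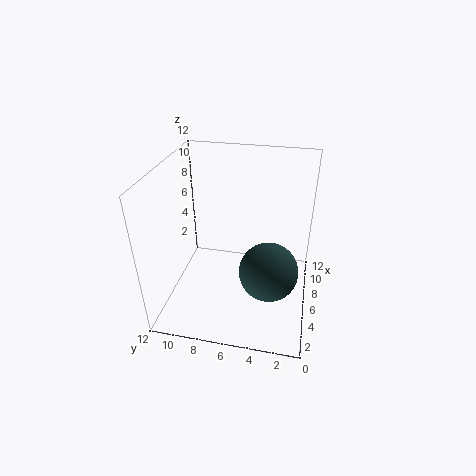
a = 5.5, b = 3.25, c = 3.25, col = 'darkslategray'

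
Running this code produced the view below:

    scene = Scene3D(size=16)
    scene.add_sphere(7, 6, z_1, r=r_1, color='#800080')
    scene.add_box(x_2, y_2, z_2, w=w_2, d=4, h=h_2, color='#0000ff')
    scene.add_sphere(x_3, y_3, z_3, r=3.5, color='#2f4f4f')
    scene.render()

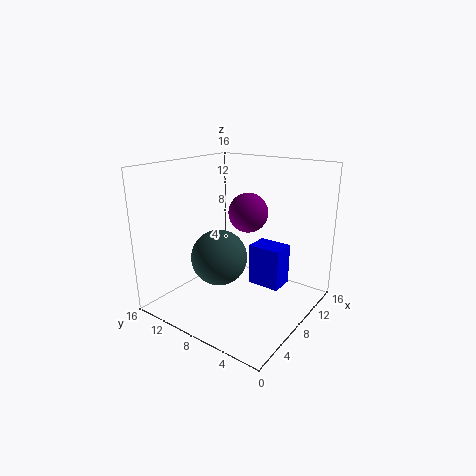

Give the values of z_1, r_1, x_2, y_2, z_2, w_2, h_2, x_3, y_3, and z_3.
z_1 = 11.5, r_1 = 2, x_2 = 11, y_2 = 4.5, z_2 = 1, w_2 = 3, h_2 = 5, x_3 = 9.5, y_3 = 12, z_3 = 4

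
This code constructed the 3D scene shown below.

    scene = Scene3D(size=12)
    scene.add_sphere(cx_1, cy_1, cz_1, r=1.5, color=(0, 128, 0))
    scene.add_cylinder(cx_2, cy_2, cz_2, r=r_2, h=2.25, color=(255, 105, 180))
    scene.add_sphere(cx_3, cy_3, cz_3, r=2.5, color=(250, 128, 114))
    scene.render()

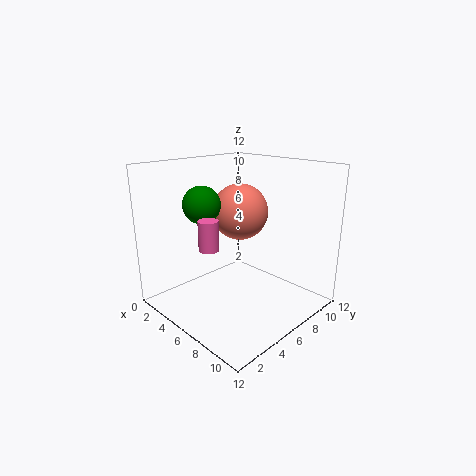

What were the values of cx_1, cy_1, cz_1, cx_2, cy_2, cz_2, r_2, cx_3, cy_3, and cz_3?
cx_1 = 4.5
cy_1 = 3.5
cz_1 = 9
cx_2 = 6.75
cy_2 = 2.25
cz_2 = 6.25
r_2 = 0.75
cx_3 = 4.25
cy_3 = 8
cz_3 = 7.5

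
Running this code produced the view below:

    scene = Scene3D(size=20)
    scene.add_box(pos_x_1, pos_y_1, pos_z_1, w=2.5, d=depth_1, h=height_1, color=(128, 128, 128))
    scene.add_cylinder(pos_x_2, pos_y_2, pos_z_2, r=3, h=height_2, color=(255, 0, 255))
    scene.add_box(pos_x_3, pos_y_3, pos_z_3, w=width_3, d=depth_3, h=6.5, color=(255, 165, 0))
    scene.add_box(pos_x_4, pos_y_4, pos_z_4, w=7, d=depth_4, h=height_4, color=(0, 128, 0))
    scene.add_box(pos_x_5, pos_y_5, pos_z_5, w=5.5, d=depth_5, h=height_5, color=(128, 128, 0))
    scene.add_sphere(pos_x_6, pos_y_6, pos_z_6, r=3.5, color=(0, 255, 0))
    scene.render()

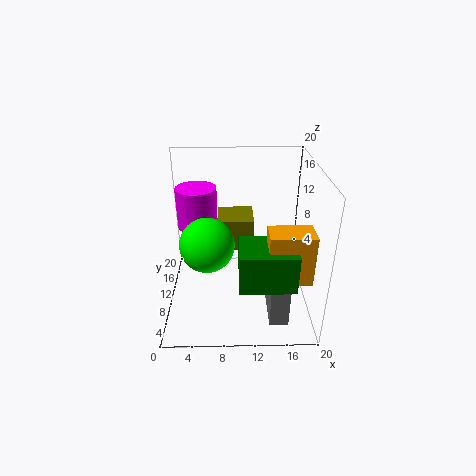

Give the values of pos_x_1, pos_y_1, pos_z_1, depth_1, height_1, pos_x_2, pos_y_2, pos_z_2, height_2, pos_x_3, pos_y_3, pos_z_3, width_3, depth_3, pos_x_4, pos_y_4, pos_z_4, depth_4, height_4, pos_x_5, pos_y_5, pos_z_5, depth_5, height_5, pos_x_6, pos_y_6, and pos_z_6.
pos_x_1 = 14, pos_y_1 = 2.5, pos_z_1 = 1, depth_1 = 5.5, height_1 = 5.5, pos_x_2 = 4, pos_y_2 = 15, pos_z_2 = 9.5, height_2 = 6, pos_x_3 = 13.5, pos_y_3 = 2.5, pos_z_3 = 7.5, width_3 = 5.5, depth_3 = 3.5, pos_x_4 = 10, pos_y_4 = 1.5, pos_z_4 = 7, depth_4 = 5.5, height_4 = 5, pos_x_5 = 7, pos_y_5 = 14, pos_z_5 = 5.5, depth_5 = 5.5, height_5 = 5, pos_x_6 = 6, pos_y_6 = 6.5, pos_z_6 = 11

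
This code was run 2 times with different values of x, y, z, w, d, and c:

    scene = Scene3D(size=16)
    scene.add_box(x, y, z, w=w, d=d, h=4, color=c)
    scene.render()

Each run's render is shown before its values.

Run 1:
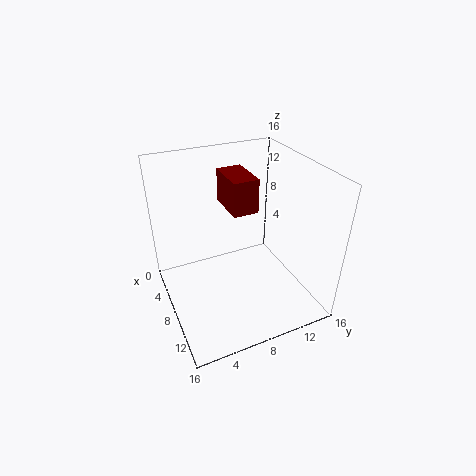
x = 2
y = 8
z = 10
w = 5
d = 3
c = 'maroon'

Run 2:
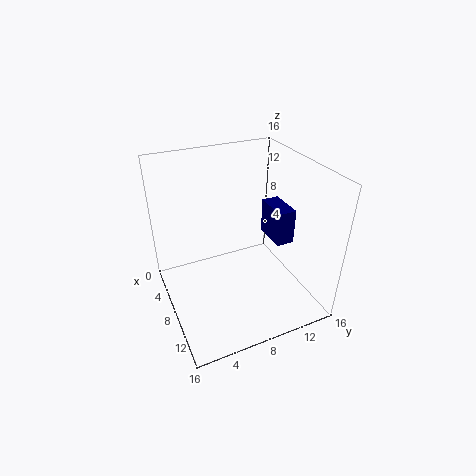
x = 6
y = 12
z = 7
w = 4
d = 2
c = 'navy'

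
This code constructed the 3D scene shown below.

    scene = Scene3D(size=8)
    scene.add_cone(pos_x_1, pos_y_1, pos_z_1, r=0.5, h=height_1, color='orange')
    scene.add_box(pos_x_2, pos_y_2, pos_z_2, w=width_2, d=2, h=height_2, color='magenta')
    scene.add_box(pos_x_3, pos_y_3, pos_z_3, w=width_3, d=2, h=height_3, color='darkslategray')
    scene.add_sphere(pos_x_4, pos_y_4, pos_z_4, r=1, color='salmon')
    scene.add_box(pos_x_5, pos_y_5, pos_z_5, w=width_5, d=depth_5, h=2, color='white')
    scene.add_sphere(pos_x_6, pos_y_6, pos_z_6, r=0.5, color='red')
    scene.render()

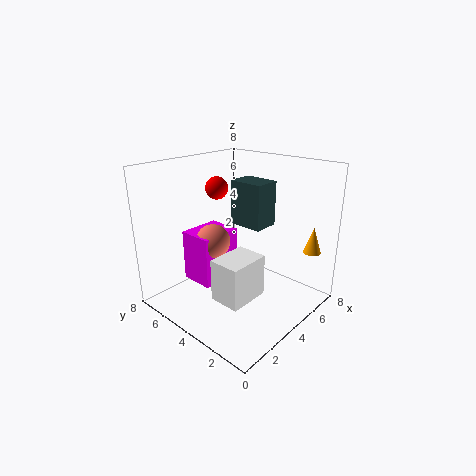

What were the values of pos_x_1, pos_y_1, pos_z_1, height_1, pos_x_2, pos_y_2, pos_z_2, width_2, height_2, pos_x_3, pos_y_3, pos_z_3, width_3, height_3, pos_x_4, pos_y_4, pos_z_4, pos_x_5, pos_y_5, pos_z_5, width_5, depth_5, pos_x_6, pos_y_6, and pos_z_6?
pos_x_1 = 7, pos_y_1 = 1, pos_z_1 = 3, height_1 = 1.5, pos_x_2 = 2.5, pos_y_2 = 5, pos_z_2 = 1, width_2 = 2.5, height_2 = 3, pos_x_3 = 4.5, pos_y_3 = 3, pos_z_3 = 4.5, width_3 = 1.5, height_3 = 2.5, pos_x_4 = 3.5, pos_y_4 = 5.5, pos_z_4 = 3.5, pos_x_5 = 0.5, pos_y_5 = 1, pos_z_5 = 2.5, width_5 = 2, depth_5 = 1.5, pos_x_6 = 1.5, pos_y_6 = 3, pos_z_6 = 7.5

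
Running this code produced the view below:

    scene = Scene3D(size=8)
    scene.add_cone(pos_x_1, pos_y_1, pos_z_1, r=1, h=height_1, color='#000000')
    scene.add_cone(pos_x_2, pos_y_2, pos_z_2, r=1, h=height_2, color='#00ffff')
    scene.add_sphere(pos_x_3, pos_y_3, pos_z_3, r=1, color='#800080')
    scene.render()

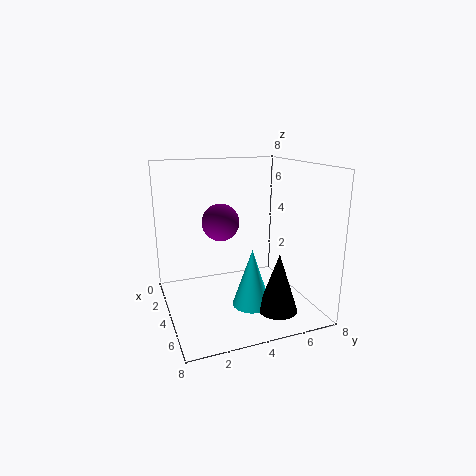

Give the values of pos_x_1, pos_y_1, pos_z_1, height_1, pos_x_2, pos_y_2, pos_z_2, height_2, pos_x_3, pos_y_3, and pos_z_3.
pos_x_1 = 7; pos_y_1 = 5; pos_z_1 = 1; height_1 = 3; pos_x_2 = 6; pos_y_2 = 4; pos_z_2 = 1; height_2 = 3; pos_x_3 = 4; pos_y_3 = 3; pos_z_3 = 5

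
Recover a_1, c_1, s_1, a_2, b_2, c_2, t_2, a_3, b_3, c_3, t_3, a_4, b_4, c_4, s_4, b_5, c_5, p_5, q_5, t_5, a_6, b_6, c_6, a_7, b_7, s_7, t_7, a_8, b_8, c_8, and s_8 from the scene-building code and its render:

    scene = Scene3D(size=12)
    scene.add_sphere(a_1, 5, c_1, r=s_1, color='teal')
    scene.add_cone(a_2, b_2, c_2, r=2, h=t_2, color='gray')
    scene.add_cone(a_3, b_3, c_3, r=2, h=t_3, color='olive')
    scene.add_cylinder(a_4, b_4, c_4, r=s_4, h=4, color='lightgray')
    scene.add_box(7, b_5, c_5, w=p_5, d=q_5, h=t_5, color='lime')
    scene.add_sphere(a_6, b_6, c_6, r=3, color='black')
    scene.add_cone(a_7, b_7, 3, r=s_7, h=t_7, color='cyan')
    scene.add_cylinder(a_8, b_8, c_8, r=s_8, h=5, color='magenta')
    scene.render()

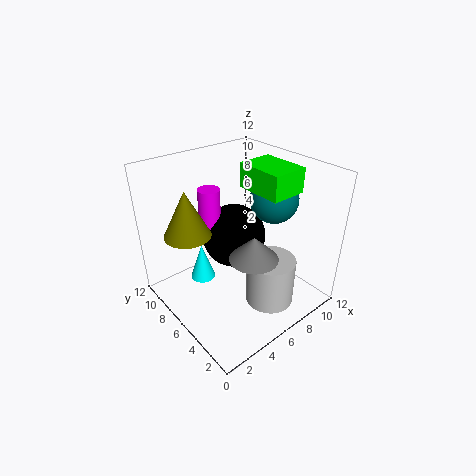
a_1 = 9
c_1 = 9
s_1 = 2
a_2 = 6
b_2 = 4
c_2 = 5
t_2 = 2
a_3 = 3
b_3 = 9
c_3 = 6
t_3 = 4
a_4 = 7
b_4 = 3
c_4 = 1
s_4 = 2
b_5 = 3
c_5 = 10
p_5 = 3
q_5 = 4
t_5 = 2
a_6 = 8
b_6 = 9
c_6 = 4
a_7 = 3
b_7 = 7
s_7 = 1
t_7 = 3
a_8 = 6
b_8 = 10
c_8 = 4
s_8 = 1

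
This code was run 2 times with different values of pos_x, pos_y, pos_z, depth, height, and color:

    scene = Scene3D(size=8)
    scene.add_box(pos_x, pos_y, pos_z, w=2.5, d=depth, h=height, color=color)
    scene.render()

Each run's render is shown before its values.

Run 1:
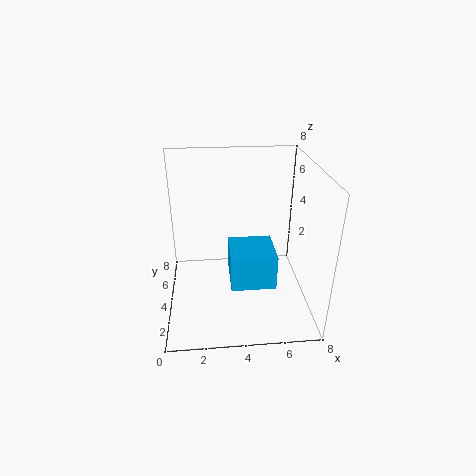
pos_x = 3.5; pos_y = 2.5; pos_z = 1.5; depth = 2.5; height = 2; color = 'deepskyblue'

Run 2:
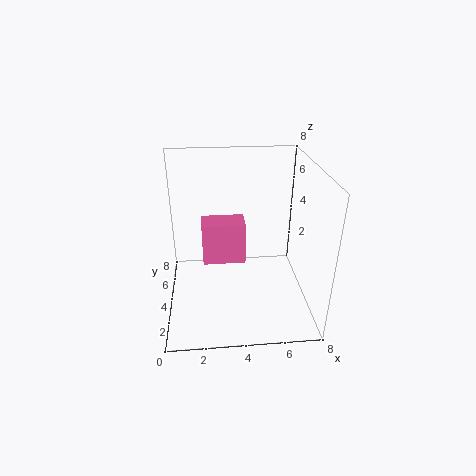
pos_x = 2; pos_y = 4.5; pos_z = 2; depth = 1.5; height = 2.5; color = 'hotpink'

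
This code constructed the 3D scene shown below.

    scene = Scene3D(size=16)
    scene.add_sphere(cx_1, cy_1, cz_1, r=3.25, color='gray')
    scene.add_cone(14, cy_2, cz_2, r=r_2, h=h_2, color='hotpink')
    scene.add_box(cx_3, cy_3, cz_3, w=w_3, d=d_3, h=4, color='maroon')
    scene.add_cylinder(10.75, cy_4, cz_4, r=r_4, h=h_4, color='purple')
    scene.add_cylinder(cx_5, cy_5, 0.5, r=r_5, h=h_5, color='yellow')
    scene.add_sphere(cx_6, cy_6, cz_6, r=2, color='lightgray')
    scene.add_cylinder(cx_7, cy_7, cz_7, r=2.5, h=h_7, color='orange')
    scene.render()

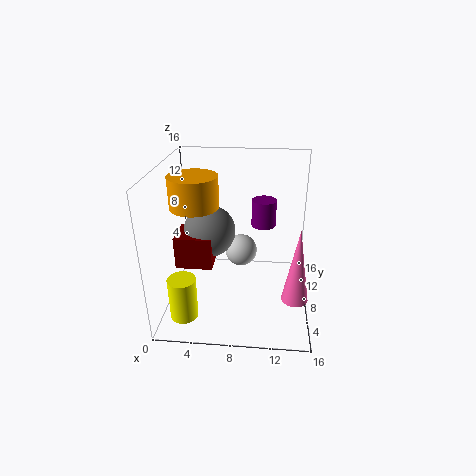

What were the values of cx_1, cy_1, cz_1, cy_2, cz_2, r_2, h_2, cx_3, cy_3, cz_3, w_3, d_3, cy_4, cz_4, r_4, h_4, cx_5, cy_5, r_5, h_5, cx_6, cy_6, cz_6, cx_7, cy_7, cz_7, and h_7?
cx_1 = 4, cy_1 = 12.25, cz_1 = 6.5, cy_2 = 1.5, cz_2 = 5.25, r_2 = 1.25, h_2 = 7.25, cx_3 = 0.25, cy_3 = 8.75, cz_3 = 3, w_3 = 4.5, d_3 = 4.25, cy_4 = 7, cz_4 = 10.25, r_4 = 1.25, h_4 = 2.75, cx_5 = 2.5, cy_5 = 3.5, r_5 = 1.5, h_5 = 4.75, cx_6 = 8, cy_6 = 12.25, cz_6 = 4, cx_7 = 3.75, cy_7 = 6.25, cz_7 = 12.25, h_7 = 3.25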